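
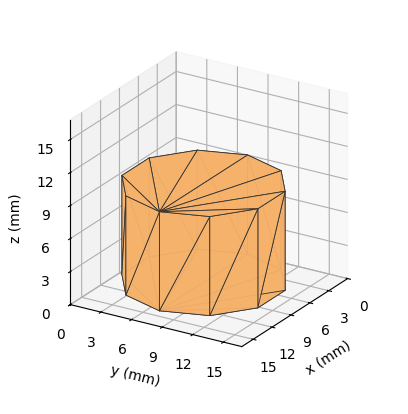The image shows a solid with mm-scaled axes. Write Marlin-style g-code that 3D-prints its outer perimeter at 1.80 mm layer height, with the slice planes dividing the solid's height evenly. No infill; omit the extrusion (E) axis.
Reading the render: the shape is a regular 10-sided prism (a cylinder approximated with 10 flat sides), circumscribed radius ≈ 7 mm, height ≈ 9 mm (dimensions read to the nearest mm from the axis ticks). For the g-code, the solid's height is divided into equal slices at the stated Δz and each level perimeter traced with G1 moves after a G0 lift.

; perimeter-only toolpath
G21 ; units = mm
G90 ; absolute positioning
G28 ; home
; layer 1
G0 Z1.80
G0 X14.00 Y7.00
G1 X12.66 Y11.11
G1 X9.16 Y13.66
G1 X4.84 Y13.66
G1 X1.34 Y11.11
G1 X0.00 Y7.00
G1 X1.34 Y2.89
G1 X4.84 Y0.34
G1 X9.16 Y0.34
G1 X12.66 Y2.89
G1 X14.00 Y7.00
; layer 2
G0 Z3.60
G0 X14.00 Y7.00
G1 X12.66 Y11.11
G1 X9.16 Y13.66
G1 X4.84 Y13.66
G1 X1.34 Y11.11
G1 X0.00 Y7.00
G1 X1.34 Y2.89
G1 X4.84 Y0.34
G1 X9.16 Y0.34
G1 X12.66 Y2.89
G1 X14.00 Y7.00
; layer 3
G0 Z5.40
G0 X14.00 Y7.00
G1 X12.66 Y11.11
G1 X9.16 Y13.66
G1 X4.84 Y13.66
G1 X1.34 Y11.11
G1 X0.00 Y7.00
G1 X1.34 Y2.89
G1 X4.84 Y0.34
G1 X9.16 Y0.34
G1 X12.66 Y2.89
G1 X14.00 Y7.00
; layer 4
G0 Z7.20
G0 X14.00 Y7.00
G1 X12.66 Y11.11
G1 X9.16 Y13.66
G1 X4.84 Y13.66
G1 X1.34 Y11.11
G1 X0.00 Y7.00
G1 X1.34 Y2.89
G1 X4.84 Y0.34
G1 X9.16 Y0.34
G1 X12.66 Y2.89
G1 X14.00 Y7.00
; layer 5
G0 Z9.00
G0 X14.00 Y7.00
G1 X12.66 Y11.11
G1 X9.16 Y13.66
G1 X4.84 Y13.66
G1 X1.34 Y11.11
G1 X0.00 Y7.00
G1 X1.34 Y2.89
G1 X4.84 Y0.34
G1 X9.16 Y0.34
G1 X12.66 Y2.89
G1 X14.00 Y7.00
M2 ; end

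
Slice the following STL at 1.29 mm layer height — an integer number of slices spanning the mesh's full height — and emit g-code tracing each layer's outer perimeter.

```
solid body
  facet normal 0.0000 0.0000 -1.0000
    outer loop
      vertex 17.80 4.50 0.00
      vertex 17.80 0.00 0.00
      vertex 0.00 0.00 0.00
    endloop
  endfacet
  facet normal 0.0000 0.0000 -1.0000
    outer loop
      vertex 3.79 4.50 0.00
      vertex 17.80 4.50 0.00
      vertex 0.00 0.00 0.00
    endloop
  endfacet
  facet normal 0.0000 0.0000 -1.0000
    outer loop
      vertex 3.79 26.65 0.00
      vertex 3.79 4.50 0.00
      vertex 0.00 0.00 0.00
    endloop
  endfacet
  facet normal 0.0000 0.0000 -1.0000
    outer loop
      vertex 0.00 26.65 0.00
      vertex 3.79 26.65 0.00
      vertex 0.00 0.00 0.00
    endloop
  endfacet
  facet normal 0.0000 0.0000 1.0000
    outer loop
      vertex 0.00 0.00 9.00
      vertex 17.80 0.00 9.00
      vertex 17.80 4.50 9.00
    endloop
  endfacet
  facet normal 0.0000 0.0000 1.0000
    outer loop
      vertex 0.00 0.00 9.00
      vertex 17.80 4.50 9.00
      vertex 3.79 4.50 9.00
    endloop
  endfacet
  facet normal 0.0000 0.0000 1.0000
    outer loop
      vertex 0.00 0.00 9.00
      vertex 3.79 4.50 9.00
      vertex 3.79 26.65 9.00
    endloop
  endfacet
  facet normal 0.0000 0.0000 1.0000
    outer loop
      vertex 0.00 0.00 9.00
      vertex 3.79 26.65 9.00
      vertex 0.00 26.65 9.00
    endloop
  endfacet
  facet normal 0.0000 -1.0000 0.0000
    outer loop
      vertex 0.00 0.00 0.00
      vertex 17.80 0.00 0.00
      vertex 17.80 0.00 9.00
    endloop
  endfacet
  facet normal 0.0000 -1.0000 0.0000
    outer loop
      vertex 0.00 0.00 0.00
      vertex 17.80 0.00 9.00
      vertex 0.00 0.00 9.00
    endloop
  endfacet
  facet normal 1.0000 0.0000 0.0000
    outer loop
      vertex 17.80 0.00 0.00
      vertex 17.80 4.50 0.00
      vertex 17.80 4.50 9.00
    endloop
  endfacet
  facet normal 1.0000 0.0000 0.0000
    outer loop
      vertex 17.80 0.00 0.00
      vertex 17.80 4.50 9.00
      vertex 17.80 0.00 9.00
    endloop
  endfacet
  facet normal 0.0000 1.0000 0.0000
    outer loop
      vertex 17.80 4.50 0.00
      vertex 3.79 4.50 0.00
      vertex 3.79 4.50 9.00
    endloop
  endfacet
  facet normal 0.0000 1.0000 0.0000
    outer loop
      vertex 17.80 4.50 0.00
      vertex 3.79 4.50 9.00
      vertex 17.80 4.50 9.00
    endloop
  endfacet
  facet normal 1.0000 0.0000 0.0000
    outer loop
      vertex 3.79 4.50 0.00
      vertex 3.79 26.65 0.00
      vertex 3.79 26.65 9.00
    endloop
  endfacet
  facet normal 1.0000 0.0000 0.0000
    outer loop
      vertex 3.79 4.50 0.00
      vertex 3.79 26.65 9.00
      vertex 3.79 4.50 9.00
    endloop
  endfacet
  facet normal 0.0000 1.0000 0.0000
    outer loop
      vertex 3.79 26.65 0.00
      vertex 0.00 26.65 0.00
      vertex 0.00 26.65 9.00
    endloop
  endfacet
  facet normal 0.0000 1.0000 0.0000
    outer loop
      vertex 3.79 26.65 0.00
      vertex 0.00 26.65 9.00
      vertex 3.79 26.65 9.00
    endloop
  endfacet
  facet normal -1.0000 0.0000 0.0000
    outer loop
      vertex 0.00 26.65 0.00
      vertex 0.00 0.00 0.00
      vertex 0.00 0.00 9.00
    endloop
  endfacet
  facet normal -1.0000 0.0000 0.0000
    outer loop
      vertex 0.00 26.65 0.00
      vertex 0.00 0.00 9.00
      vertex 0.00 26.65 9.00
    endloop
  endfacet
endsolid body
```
; perimeter-only toolpath
G21 ; units = mm
G90 ; absolute positioning
G28 ; home
; layer 1
G0 Z1.29
G0 X0.00 Y0.00
G1 X17.80 Y0.00
G1 X17.80 Y4.50
G1 X3.79 Y4.50
G1 X3.79 Y26.65
G1 X0.00 Y26.65
G1 X0.00 Y0.00
; layer 2
G0 Z2.57
G0 X0.00 Y0.00
G1 X17.80 Y0.00
G1 X17.80 Y4.50
G1 X3.79 Y4.50
G1 X3.79 Y26.65
G1 X0.00 Y26.65
G1 X0.00 Y0.00
; layer 3
G0 Z3.86
G0 X0.00 Y0.00
G1 X17.80 Y0.00
G1 X17.80 Y4.50
G1 X3.79 Y4.50
G1 X3.79 Y26.65
G1 X0.00 Y26.65
G1 X0.00 Y0.00
; layer 4
G0 Z5.14
G0 X0.00 Y0.00
G1 X17.80 Y0.00
G1 X17.80 Y4.50
G1 X3.79 Y4.50
G1 X3.79 Y26.65
G1 X0.00 Y26.65
G1 X0.00 Y0.00
; layer 5
G0 Z6.43
G0 X0.00 Y0.00
G1 X17.80 Y0.00
G1 X17.80 Y4.50
G1 X3.79 Y4.50
G1 X3.79 Y26.65
G1 X0.00 Y26.65
G1 X0.00 Y0.00
; layer 6
G0 Z7.71
G0 X0.00 Y0.00
G1 X17.80 Y0.00
G1 X17.80 Y4.50
G1 X3.79 Y4.50
G1 X3.79 Y26.65
G1 X0.00 Y26.65
G1 X0.00 Y0.00
; layer 7
G0 Z9.00
G0 X0.00 Y0.00
G1 X17.80 Y0.00
G1 X17.80 Y4.50
G1 X3.79 Y4.50
G1 X3.79 Y26.65
G1 X0.00 Y26.65
G1 X0.00 Y0.00
M2 ; end

The solid is an L-shaped prism: outer 17.8 × 26.6 mm, arm thicknesses ≈ 4.5 mm (horizontal) and 3.79 mm (vertical), extruded 9 mm in z. Slicing at Δz = 1.29 mm — 7 equal slices spanning the solid's height, so layer i sits at z = i·h/7 — gives 7 non-empty perimeters. Each is a 6-segment closed polygon; G0 lifts to the layer z and rapids to the start vertex, then G1 traces the edges.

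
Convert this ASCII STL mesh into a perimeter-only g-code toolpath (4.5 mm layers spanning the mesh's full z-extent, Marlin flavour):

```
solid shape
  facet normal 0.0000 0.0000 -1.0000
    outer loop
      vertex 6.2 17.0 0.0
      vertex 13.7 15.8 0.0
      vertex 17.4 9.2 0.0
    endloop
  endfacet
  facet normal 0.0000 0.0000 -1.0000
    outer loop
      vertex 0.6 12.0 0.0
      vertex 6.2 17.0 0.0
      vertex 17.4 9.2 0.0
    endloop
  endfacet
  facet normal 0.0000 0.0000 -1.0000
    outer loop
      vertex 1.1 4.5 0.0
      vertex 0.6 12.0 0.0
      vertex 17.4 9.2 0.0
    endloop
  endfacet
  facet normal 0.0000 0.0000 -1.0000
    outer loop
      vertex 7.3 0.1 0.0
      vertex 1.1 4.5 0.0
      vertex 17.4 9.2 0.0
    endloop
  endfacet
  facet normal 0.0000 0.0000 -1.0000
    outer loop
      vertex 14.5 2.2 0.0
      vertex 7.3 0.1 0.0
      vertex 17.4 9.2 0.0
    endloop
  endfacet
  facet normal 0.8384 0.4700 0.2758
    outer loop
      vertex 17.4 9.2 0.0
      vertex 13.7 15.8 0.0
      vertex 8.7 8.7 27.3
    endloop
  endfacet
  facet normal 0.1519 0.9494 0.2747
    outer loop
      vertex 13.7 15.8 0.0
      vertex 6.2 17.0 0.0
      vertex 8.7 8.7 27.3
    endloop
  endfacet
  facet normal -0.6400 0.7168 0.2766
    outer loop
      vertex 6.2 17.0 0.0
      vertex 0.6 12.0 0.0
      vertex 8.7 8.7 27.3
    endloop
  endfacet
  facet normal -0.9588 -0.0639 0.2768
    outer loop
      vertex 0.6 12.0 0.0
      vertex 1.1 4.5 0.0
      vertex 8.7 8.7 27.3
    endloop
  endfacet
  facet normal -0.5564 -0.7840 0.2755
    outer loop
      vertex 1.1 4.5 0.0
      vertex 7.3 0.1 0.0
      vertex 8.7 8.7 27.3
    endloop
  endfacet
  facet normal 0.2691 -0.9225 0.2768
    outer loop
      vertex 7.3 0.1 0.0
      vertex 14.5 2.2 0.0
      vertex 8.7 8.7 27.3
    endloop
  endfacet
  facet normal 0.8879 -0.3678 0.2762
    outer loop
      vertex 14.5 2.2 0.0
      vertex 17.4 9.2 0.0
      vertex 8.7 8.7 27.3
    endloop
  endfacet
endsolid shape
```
; perimeter-only toolpath
G21 ; units = mm
G90 ; absolute positioning
G28 ; home
; layer 1
G0 Z4.5
G0 X15.9 Y9.1
G1 X12.9 Y14.6
G1 X6.6 Y15.6
G1 X1.9 Y11.4
G1 X2.4 Y5.2
G1 X7.5 Y1.5
G1 X13.5 Y3.3
G1 X15.9 Y9.1
; layer 2
G0 Z9.1
G0 X14.5 Y9.0
G1 X12.0 Y13.4
G1 X7.0 Y14.2
G1 X3.3 Y10.9
G1 X3.6 Y5.9
G1 X7.8 Y3.0
G1 X12.6 Y4.4
G1 X14.5 Y9.0
; layer 3
G0 Z13.6
G0 X13.0 Y8.9
G1 X11.2 Y12.2
G1 X7.4 Y12.8
G1 X4.6 Y10.3
G1 X4.9 Y6.6
G1 X8.0 Y4.4
G1 X11.6 Y5.4
G1 X13.0 Y8.9
; layer 4
G0 Z18.2
G0 X11.6 Y8.9
G1 X10.4 Y11.1
G1 X7.9 Y11.5
G1 X6.0 Y9.8
G1 X6.2 Y7.3
G1 X8.2 Y5.8
G1 X10.6 Y6.5
G1 X11.6 Y8.9
; layer 5
G0 Z22.8
G0 X10.2 Y8.8
G1 X9.5 Y9.9
G1 X8.3 Y10.1
G1 X7.3 Y9.2
G1 X7.4 Y8.0
G1 X8.5 Y7.3
G1 X9.7 Y7.6
G1 X10.2 Y8.8
M2 ; end

The solid is a regular 7-sided pyramid, base circumscribed radius ≈ 8.7 mm, apex at z ≈ 27.3 mm. Slicing at Δz = 4.5 mm — 6 equal slices spanning the solid's height, so layer i sits at z = i·h/6 — gives 5 non-empty perimeters. Each is a 7-segment closed polygon; G0 lifts to the layer z and rapids to the start vertex, then G1 traces the edges. The cross-section shrinks linearly with z (the slice at the apex is degenerate and omitted).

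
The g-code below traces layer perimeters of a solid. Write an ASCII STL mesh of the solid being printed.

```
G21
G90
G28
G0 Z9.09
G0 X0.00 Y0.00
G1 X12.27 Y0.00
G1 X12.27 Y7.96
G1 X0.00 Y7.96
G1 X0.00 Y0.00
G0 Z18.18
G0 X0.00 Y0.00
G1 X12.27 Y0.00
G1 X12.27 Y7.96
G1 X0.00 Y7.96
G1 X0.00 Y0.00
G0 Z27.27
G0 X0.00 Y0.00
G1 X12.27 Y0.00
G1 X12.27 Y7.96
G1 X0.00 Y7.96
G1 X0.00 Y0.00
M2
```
solid part
  facet normal 0.0000 0.0000 -1.0000
    outer loop
      vertex 12.27 7.96 0.00
      vertex 12.27 0.00 0.00
      vertex 0.00 0.00 0.00
    endloop
  endfacet
  facet normal 0.0000 0.0000 -1.0000
    outer loop
      vertex 0.00 7.96 0.00
      vertex 12.27 7.96 0.00
      vertex 0.00 0.00 0.00
    endloop
  endfacet
  facet normal 0.0000 0.0000 1.0000
    outer loop
      vertex 0.00 0.00 27.27
      vertex 12.27 0.00 27.27
      vertex 12.27 7.96 27.27
    endloop
  endfacet
  facet normal 0.0000 0.0000 1.0000
    outer loop
      vertex 0.00 0.00 27.27
      vertex 12.27 7.96 27.27
      vertex 0.00 7.96 27.27
    endloop
  endfacet
  facet normal 0.0000 -1.0000 0.0000
    outer loop
      vertex 0.00 0.00 0.00
      vertex 12.27 0.00 0.00
      vertex 12.27 0.00 27.27
    endloop
  endfacet
  facet normal 0.0000 -1.0000 0.0000
    outer loop
      vertex 0.00 0.00 0.00
      vertex 12.27 0.00 27.27
      vertex 0.00 0.00 27.27
    endloop
  endfacet
  facet normal 0.0000 1.0000 0.0000
    outer loop
      vertex 12.27 7.96 27.27
      vertex 12.27 7.96 0.00
      vertex 0.00 7.96 0.00
    endloop
  endfacet
  facet normal 0.0000 1.0000 0.0000
    outer loop
      vertex 0.00 7.96 27.27
      vertex 12.27 7.96 27.27
      vertex 0.00 7.96 0.00
    endloop
  endfacet
  facet normal -1.0000 0.0000 0.0000
    outer loop
      vertex 0.00 7.96 27.27
      vertex 0.00 7.96 0.00
      vertex 0.00 0.00 0.00
    endloop
  endfacet
  facet normal -1.0000 0.0000 0.0000
    outer loop
      vertex 0.00 0.00 27.27
      vertex 0.00 7.96 27.27
      vertex 0.00 0.00 0.00
    endloop
  endfacet
  facet normal 1.0000 0.0000 0.0000
    outer loop
      vertex 12.27 0.00 0.00
      vertex 12.27 7.96 0.00
      vertex 12.27 7.96 27.27
    endloop
  endfacet
  facet normal 1.0000 0.0000 0.0000
    outer loop
      vertex 12.27 0.00 0.00
      vertex 12.27 7.96 27.27
      vertex 12.27 0.00 27.27
    endloop
  endfacet
endsolid part

The G0 Z moves step by Δz≈9.09 mm. Every layer's G1 loop is the same polygon, so the solid is a straight extrusion of it from z=0 to z≈27.3. Closing with flat bottom and top caps and triangulating gives 12 facets — a rectangular box, roughly 12.3 × 7.96 mm footprint and 27.3 mm tall.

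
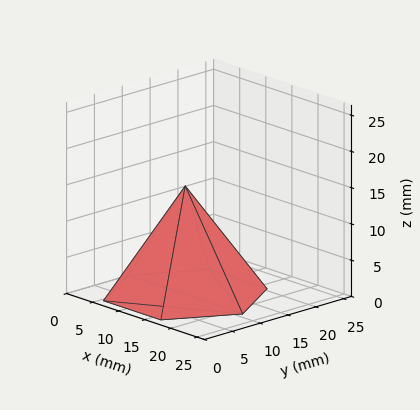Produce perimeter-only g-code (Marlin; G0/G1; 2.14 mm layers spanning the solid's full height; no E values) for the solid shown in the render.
Reading the render: the shape is a regular 6-sided pyramid, base circumscribed radius ≈ 11 mm, apex at z ≈ 15 mm (dimensions read to the nearest mm from the axis ticks). For the g-code, the solid's height is divided into equal slices at the stated Δz and each level perimeter traced with G1 moves after a G0 lift.

; perimeter-only toolpath
G21 ; units = mm
G90 ; absolute positioning
G28 ; home
; layer 1
G0 Z2.14
G0 X20.43 Y11.00
G1 X15.71 Y19.17
G1 X6.29 Y19.17
G1 X1.57 Y11.00
G1 X6.29 Y2.83
G1 X15.71 Y2.83
G1 X20.43 Y11.00
; layer 2
G0 Z4.29
G0 X18.86 Y11.00
G1 X14.93 Y17.81
G1 X7.07 Y17.81
G1 X3.14 Y11.00
G1 X7.07 Y4.19
G1 X14.93 Y4.19
G1 X18.86 Y11.00
; layer 3
G0 Z6.43
G0 X17.29 Y11.00
G1 X14.14 Y16.45
G1 X7.86 Y16.45
G1 X4.71 Y11.00
G1 X7.86 Y5.55
G1 X14.14 Y5.55
G1 X17.29 Y11.00
; layer 4
G0 Z8.57
G0 X15.71 Y11.00
G1 X13.36 Y15.08
G1 X8.64 Y15.08
G1 X6.29 Y11.00
G1 X8.64 Y6.92
G1 X13.36 Y6.92
G1 X15.71 Y11.00
; layer 5
G0 Z10.71
G0 X14.14 Y11.00
G1 X12.57 Y13.72
G1 X9.43 Y13.72
G1 X7.86 Y11.00
G1 X9.43 Y8.28
G1 X12.57 Y8.28
G1 X14.14 Y11.00
; layer 6
G0 Z12.86
G0 X12.57 Y11.00
G1 X11.79 Y12.36
G1 X10.21 Y12.36
G1 X9.43 Y11.00
G1 X10.21 Y9.64
G1 X11.79 Y9.64
G1 X12.57 Y11.00
M2 ; end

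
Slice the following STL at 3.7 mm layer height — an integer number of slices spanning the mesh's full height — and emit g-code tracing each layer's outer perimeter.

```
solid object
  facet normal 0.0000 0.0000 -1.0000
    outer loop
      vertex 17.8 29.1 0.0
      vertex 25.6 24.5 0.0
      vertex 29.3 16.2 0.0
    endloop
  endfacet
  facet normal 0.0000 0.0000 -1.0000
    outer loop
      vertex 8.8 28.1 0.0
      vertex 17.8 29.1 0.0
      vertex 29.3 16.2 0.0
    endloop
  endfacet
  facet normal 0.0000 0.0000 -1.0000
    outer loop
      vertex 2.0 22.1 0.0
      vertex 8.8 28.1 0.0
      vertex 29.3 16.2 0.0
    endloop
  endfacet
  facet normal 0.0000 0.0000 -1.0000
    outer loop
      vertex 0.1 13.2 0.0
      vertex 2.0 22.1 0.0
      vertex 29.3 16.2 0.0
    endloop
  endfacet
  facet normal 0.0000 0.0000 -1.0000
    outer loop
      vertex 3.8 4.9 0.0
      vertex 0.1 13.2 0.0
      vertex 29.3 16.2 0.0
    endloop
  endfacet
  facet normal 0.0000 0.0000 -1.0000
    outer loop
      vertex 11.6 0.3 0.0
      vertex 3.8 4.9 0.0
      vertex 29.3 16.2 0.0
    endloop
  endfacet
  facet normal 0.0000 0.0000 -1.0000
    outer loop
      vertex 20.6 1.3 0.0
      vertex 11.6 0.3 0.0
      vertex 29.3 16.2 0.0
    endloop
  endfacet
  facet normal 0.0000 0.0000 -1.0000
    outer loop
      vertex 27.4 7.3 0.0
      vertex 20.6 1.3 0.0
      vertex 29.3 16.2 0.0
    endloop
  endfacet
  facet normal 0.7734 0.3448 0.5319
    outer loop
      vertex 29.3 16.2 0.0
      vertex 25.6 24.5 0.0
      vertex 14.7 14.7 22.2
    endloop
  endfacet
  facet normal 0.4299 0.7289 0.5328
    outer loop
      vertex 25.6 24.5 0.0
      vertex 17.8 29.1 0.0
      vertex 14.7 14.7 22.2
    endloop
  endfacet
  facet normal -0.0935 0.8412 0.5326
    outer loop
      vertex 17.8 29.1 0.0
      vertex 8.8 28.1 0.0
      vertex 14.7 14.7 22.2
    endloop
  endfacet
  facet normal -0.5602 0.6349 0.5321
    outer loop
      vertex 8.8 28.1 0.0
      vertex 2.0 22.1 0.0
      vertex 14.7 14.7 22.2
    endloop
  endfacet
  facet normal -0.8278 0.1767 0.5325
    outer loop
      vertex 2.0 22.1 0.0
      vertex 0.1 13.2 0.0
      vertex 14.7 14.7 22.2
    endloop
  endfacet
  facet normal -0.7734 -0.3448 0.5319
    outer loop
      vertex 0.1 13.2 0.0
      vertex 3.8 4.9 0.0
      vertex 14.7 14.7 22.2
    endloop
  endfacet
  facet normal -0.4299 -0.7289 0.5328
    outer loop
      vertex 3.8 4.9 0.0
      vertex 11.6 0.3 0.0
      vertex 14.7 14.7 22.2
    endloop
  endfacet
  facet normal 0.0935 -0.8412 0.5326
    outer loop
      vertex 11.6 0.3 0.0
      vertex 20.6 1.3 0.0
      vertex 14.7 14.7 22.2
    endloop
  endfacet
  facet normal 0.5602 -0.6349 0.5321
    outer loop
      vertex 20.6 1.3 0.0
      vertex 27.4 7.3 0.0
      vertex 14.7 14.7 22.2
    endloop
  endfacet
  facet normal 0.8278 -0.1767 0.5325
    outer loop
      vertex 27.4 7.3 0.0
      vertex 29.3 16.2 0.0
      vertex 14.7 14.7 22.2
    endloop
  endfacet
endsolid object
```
; perimeter-only toolpath
G21 ; units = mm
G90 ; absolute positioning
G28 ; home
; layer 1
G0 Z3.7
G0 X26.9 Y15.9
G1 X23.8 Y22.9
G1 X17.3 Y26.7
G1 X9.8 Y25.9
G1 X4.1 Y20.9
G1 X2.5 Y13.4
G1 X5.6 Y6.5
G1 X12.1 Y2.7
G1 X19.6 Y3.5
G1 X25.3 Y8.5
G1 X26.9 Y15.9
; layer 2
G0 Z7.4
G0 X24.4 Y15.7
G1 X22.0 Y21.2
G1 X16.8 Y24.3
G1 X10.8 Y23.6
G1 X6.2 Y19.6
G1 X5.0 Y13.7
G1 X7.4 Y8.2
G1 X12.6 Y5.1
G1 X18.6 Y5.8
G1 X23.2 Y9.8
G1 X24.4 Y15.7
; layer 3
G0 Z11.1
G0 X22.0 Y15.4
G1 X20.1 Y19.6
G1 X16.2 Y21.9
G1 X11.8 Y21.4
G1 X8.3 Y18.4
G1 X7.4 Y13.9
G1 X9.2 Y9.8
G1 X13.1 Y7.5
G1 X17.6 Y8.0
G1 X21.0 Y11.0
G1 X22.0 Y15.4
; layer 4
G0 Z14.8
G0 X19.6 Y15.2
G1 X18.3 Y18.0
G1 X15.7 Y19.5
G1 X12.7 Y19.2
G1 X10.5 Y17.2
G1 X9.8 Y14.2
G1 X11.1 Y11.4
G1 X13.7 Y9.9
G1 X16.7 Y10.2
G1 X18.9 Y12.2
G1 X19.6 Y15.2
; layer 5
G0 Z18.5
G0 X17.1 Y14.9
G1 X16.5 Y16.3
G1 X15.2 Y17.1
G1 X13.7 Y16.9
G1 X12.6 Y15.9
G1 X12.3 Y14.4
G1 X12.9 Y13.1
G1 X14.2 Y12.3
G1 X15.7 Y12.5
G1 X16.8 Y13.5
G1 X17.1 Y14.9
M2 ; end

The solid is a regular 10-sided pyramid, base circumscribed radius ≈ 14.7 mm, apex at z ≈ 22.2 mm. Slicing at Δz = 3.7 mm — 6 equal slices spanning the solid's height, so layer i sits at z = i·h/6 — gives 5 non-empty perimeters. Each is a 10-segment closed polygon; G0 lifts to the layer z and rapids to the start vertex, then G1 traces the edges. The cross-section shrinks linearly with z (the slice at the apex is degenerate and omitted).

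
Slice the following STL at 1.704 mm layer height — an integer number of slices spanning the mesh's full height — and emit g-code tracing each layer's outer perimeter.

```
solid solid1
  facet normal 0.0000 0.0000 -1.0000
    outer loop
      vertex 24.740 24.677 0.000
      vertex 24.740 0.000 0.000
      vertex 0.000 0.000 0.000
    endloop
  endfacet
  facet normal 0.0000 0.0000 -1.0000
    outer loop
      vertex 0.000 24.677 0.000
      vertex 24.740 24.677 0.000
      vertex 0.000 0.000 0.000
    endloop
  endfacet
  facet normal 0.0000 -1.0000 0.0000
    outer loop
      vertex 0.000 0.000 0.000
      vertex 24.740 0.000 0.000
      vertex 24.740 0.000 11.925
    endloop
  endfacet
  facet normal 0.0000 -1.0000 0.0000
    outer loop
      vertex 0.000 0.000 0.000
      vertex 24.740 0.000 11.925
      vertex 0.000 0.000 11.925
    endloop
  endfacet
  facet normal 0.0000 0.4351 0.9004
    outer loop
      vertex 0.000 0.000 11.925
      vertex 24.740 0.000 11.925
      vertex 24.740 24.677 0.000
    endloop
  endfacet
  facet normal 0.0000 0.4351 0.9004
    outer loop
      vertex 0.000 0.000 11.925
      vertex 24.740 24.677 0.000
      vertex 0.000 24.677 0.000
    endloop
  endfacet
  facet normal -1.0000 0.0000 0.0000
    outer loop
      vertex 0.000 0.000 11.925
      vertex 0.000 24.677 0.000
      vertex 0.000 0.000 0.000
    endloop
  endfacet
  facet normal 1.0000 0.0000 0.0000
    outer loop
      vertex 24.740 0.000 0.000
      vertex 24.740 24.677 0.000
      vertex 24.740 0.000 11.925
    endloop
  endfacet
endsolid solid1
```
; perimeter-only toolpath
G21 ; units = mm
G90 ; absolute positioning
G28 ; home
; layer 1
G0 Z1.704
G0 X0.000 Y0.000
G1 X24.740 Y0.000
G1 X24.740 Y21.152
G1 X0.000 Y21.152
G1 X0.000 Y0.000
; layer 2
G0 Z3.407
G0 X0.000 Y0.000
G1 X24.740 Y0.000
G1 X24.740 Y17.626
G1 X0.000 Y17.626
G1 X0.000 Y0.000
; layer 3
G0 Z5.111
G0 X0.000 Y0.000
G1 X24.740 Y0.000
G1 X24.740 Y14.101
G1 X0.000 Y14.101
G1 X0.000 Y0.000
; layer 4
G0 Z6.814
G0 X0.000 Y0.000
G1 X24.740 Y0.000
G1 X24.740 Y10.576
G1 X0.000 Y10.576
G1 X0.000 Y0.000
; layer 5
G0 Z8.518
G0 X0.000 Y0.000
G1 X24.740 Y0.000
G1 X24.740 Y7.051
G1 X0.000 Y7.051
G1 X0.000 Y0.000
; layer 6
G0 Z10.221
G0 X0.000 Y0.000
G1 X24.740 Y0.000
G1 X24.740 Y3.525
G1 X0.000 Y3.525
G1 X0.000 Y0.000
M2 ; end

The solid is a wedge (ramp): 24.7 × 24.7 mm base, rising to 11.9 mm along the y=0 edge and sloping linearly to z=0 at y=24.7. Slicing at Δz = 1.704 mm — 7 equal slices spanning the solid's height, so layer i sits at z = i·h/7 — gives 6 non-empty perimeters. Each is a 4-segment closed polygon; G0 lifts to the layer z and rapids to the start vertex, then G1 traces the edges. The cross-section shrinks linearly with z (the slice at the apex is degenerate and omitted).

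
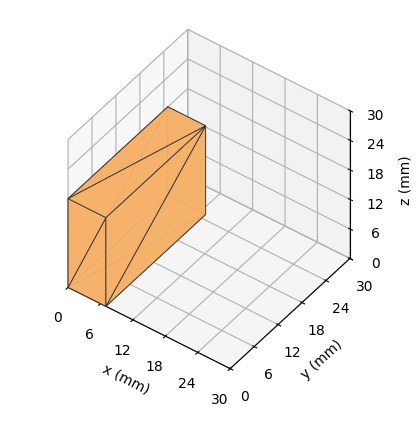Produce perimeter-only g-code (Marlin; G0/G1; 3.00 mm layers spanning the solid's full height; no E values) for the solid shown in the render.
Reading the render: the shape is a rectangular box, roughly 7 × 25 mm footprint and 18 mm tall (dimensions read to the nearest mm from the axis ticks). For the g-code, the solid's height is divided into equal slices at the stated Δz and each level perimeter traced with G1 moves after a G0 lift.

; perimeter-only toolpath
G21 ; units = mm
G90 ; absolute positioning
G28 ; home
; layer 1
G0 Z3.00
G0 X0.00 Y0.00
G1 X7.00 Y0.00
G1 X7.00 Y25.00
G1 X0.00 Y25.00
G1 X0.00 Y0.00
; layer 2
G0 Z6.00
G0 X0.00 Y0.00
G1 X7.00 Y0.00
G1 X7.00 Y25.00
G1 X0.00 Y25.00
G1 X0.00 Y0.00
; layer 3
G0 Z9.00
G0 X0.00 Y0.00
G1 X7.00 Y0.00
G1 X7.00 Y25.00
G1 X0.00 Y25.00
G1 X0.00 Y0.00
; layer 4
G0 Z12.00
G0 X0.00 Y0.00
G1 X7.00 Y0.00
G1 X7.00 Y25.00
G1 X0.00 Y25.00
G1 X0.00 Y0.00
; layer 5
G0 Z15.00
G0 X0.00 Y0.00
G1 X7.00 Y0.00
G1 X7.00 Y25.00
G1 X0.00 Y25.00
G1 X0.00 Y0.00
; layer 6
G0 Z18.00
G0 X0.00 Y0.00
G1 X7.00 Y0.00
G1 X7.00 Y25.00
G1 X0.00 Y25.00
G1 X0.00 Y0.00
M2 ; end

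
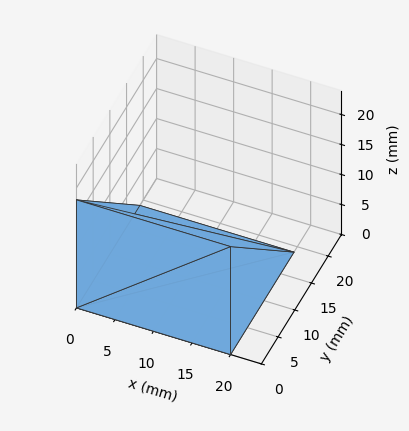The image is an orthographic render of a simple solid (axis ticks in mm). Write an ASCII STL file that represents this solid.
Reading the render: the shape is a wedge (ramp): 20 × 19 mm base, rising to 18 mm along the y=0 edge and sloping linearly to z=0 at y=19 (dimensions read to the nearest mm from the axis ticks). For the STL, each face is triangulated and given an outward normal.

solid part
  facet normal 0.0000 0.0000 -1.0000
    outer loop
      vertex 20.0 19.0 0.0
      vertex 20.0 0.0 0.0
      vertex 0.0 0.0 0.0
    endloop
  endfacet
  facet normal 0.0000 0.0000 -1.0000
    outer loop
      vertex 0.0 19.0 0.0
      vertex 20.0 19.0 0.0
      vertex 0.0 0.0 0.0
    endloop
  endfacet
  facet normal 0.0000 -1.0000 0.0000
    outer loop
      vertex 0.0 0.0 0.0
      vertex 20.0 0.0 0.0
      vertex 20.0 0.0 18.0
    endloop
  endfacet
  facet normal 0.0000 -1.0000 0.0000
    outer loop
      vertex 0.0 0.0 0.0
      vertex 20.0 0.0 18.0
      vertex 0.0 0.0 18.0
    endloop
  endfacet
  facet normal 0.0000 0.6877 0.7260
    outer loop
      vertex 0.0 0.0 18.0
      vertex 20.0 0.0 18.0
      vertex 20.0 19.0 0.0
    endloop
  endfacet
  facet normal 0.0000 0.6877 0.7260
    outer loop
      vertex 0.0 0.0 18.0
      vertex 20.0 19.0 0.0
      vertex 0.0 19.0 0.0
    endloop
  endfacet
  facet normal -1.0000 0.0000 0.0000
    outer loop
      vertex 0.0 0.0 18.0
      vertex 0.0 19.0 0.0
      vertex 0.0 0.0 0.0
    endloop
  endfacet
  facet normal 1.0000 0.0000 0.0000
    outer loop
      vertex 20.0 0.0 0.0
      vertex 20.0 19.0 0.0
      vertex 20.0 0.0 18.0
    endloop
  endfacet
endsolid part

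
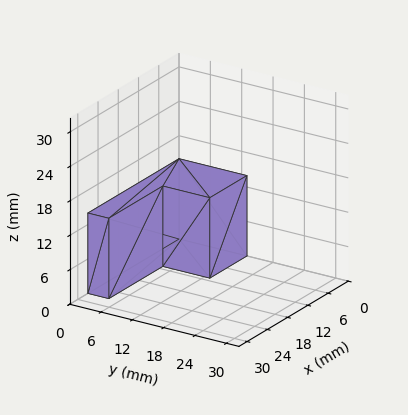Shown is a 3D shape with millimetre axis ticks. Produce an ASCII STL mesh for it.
Reading the render: the shape is an L-shaped prism: outer 27 × 13 mm, arm thicknesses ≈ 4 mm (horizontal) and 11 mm (vertical), extruded 14 mm in z (dimensions read to the nearest mm from the axis ticks). For the STL, each face is triangulated and given an outward normal.

solid part
  facet normal 0.0000 0.0000 -1.0000
    outer loop
      vertex 27.0 4.0 0.0
      vertex 27.0 0.0 0.0
      vertex 0.0 0.0 0.0
    endloop
  endfacet
  facet normal 0.0000 0.0000 -1.0000
    outer loop
      vertex 11.0 4.0 0.0
      vertex 27.0 4.0 0.0
      vertex 0.0 0.0 0.0
    endloop
  endfacet
  facet normal 0.0000 0.0000 -1.0000
    outer loop
      vertex 11.0 13.0 0.0
      vertex 11.0 4.0 0.0
      vertex 0.0 0.0 0.0
    endloop
  endfacet
  facet normal 0.0000 0.0000 -1.0000
    outer loop
      vertex 0.0 13.0 0.0
      vertex 11.0 13.0 0.0
      vertex 0.0 0.0 0.0
    endloop
  endfacet
  facet normal 0.0000 0.0000 1.0000
    outer loop
      vertex 0.0 0.0 14.0
      vertex 27.0 0.0 14.0
      vertex 27.0 4.0 14.0
    endloop
  endfacet
  facet normal 0.0000 0.0000 1.0000
    outer loop
      vertex 0.0 0.0 14.0
      vertex 27.0 4.0 14.0
      vertex 11.0 4.0 14.0
    endloop
  endfacet
  facet normal 0.0000 0.0000 1.0000
    outer loop
      vertex 0.0 0.0 14.0
      vertex 11.0 4.0 14.0
      vertex 11.0 13.0 14.0
    endloop
  endfacet
  facet normal 0.0000 0.0000 1.0000
    outer loop
      vertex 0.0 0.0 14.0
      vertex 11.0 13.0 14.0
      vertex 0.0 13.0 14.0
    endloop
  endfacet
  facet normal 0.0000 -1.0000 0.0000
    outer loop
      vertex 0.0 0.0 0.0
      vertex 27.0 0.0 0.0
      vertex 27.0 0.0 14.0
    endloop
  endfacet
  facet normal 0.0000 -1.0000 0.0000
    outer loop
      vertex 0.0 0.0 0.0
      vertex 27.0 0.0 14.0
      vertex 0.0 0.0 14.0
    endloop
  endfacet
  facet normal 1.0000 0.0000 0.0000
    outer loop
      vertex 27.0 0.0 0.0
      vertex 27.0 4.0 0.0
      vertex 27.0 4.0 14.0
    endloop
  endfacet
  facet normal 1.0000 0.0000 0.0000
    outer loop
      vertex 27.0 0.0 0.0
      vertex 27.0 4.0 14.0
      vertex 27.0 0.0 14.0
    endloop
  endfacet
  facet normal 0.0000 1.0000 0.0000
    outer loop
      vertex 27.0 4.0 0.0
      vertex 11.0 4.0 0.0
      vertex 11.0 4.0 14.0
    endloop
  endfacet
  facet normal 0.0000 1.0000 0.0000
    outer loop
      vertex 27.0 4.0 0.0
      vertex 11.0 4.0 14.0
      vertex 27.0 4.0 14.0
    endloop
  endfacet
  facet normal 1.0000 0.0000 0.0000
    outer loop
      vertex 11.0 4.0 0.0
      vertex 11.0 13.0 0.0
      vertex 11.0 13.0 14.0
    endloop
  endfacet
  facet normal 1.0000 0.0000 0.0000
    outer loop
      vertex 11.0 4.0 0.0
      vertex 11.0 13.0 14.0
      vertex 11.0 4.0 14.0
    endloop
  endfacet
  facet normal 0.0000 1.0000 0.0000
    outer loop
      vertex 11.0 13.0 0.0
      vertex 0.0 13.0 0.0
      vertex 0.0 13.0 14.0
    endloop
  endfacet
  facet normal 0.0000 1.0000 0.0000
    outer loop
      vertex 11.0 13.0 0.0
      vertex 0.0 13.0 14.0
      vertex 11.0 13.0 14.0
    endloop
  endfacet
  facet normal -1.0000 0.0000 0.0000
    outer loop
      vertex 0.0 13.0 0.0
      vertex 0.0 0.0 0.0
      vertex 0.0 0.0 14.0
    endloop
  endfacet
  facet normal -1.0000 0.0000 0.0000
    outer loop
      vertex 0.0 13.0 0.0
      vertex 0.0 0.0 14.0
      vertex 0.0 13.0 14.0
    endloop
  endfacet
endsolid part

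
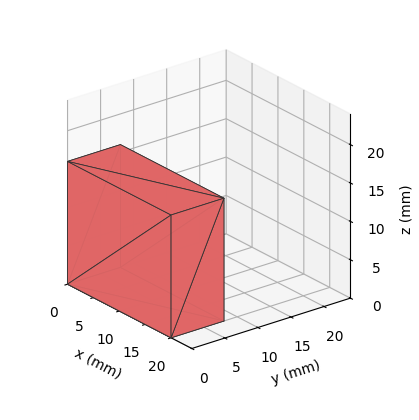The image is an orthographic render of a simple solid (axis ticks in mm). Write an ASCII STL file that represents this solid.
Reading the render: the shape is a rectangular box, roughly 20 × 8 mm footprint and 16 mm tall (dimensions read to the nearest mm from the axis ticks). For the STL, each face is triangulated and given an outward normal.

solid part
  facet normal 0.0000 0.0000 -1.0000
    outer loop
      vertex 20.00 8.00 0.00
      vertex 20.00 0.00 0.00
      vertex 0.00 0.00 0.00
    endloop
  endfacet
  facet normal 0.0000 0.0000 -1.0000
    outer loop
      vertex 0.00 8.00 0.00
      vertex 20.00 8.00 0.00
      vertex 0.00 0.00 0.00
    endloop
  endfacet
  facet normal 0.0000 0.0000 1.0000
    outer loop
      vertex 0.00 0.00 16.00
      vertex 20.00 0.00 16.00
      vertex 20.00 8.00 16.00
    endloop
  endfacet
  facet normal 0.0000 0.0000 1.0000
    outer loop
      vertex 0.00 0.00 16.00
      vertex 20.00 8.00 16.00
      vertex 0.00 8.00 16.00
    endloop
  endfacet
  facet normal 0.0000 -1.0000 0.0000
    outer loop
      vertex 0.00 0.00 0.00
      vertex 20.00 0.00 0.00
      vertex 20.00 0.00 16.00
    endloop
  endfacet
  facet normal 0.0000 -1.0000 0.0000
    outer loop
      vertex 0.00 0.00 0.00
      vertex 20.00 0.00 16.00
      vertex 0.00 0.00 16.00
    endloop
  endfacet
  facet normal 0.0000 1.0000 0.0000
    outer loop
      vertex 20.00 8.00 16.00
      vertex 20.00 8.00 0.00
      vertex 0.00 8.00 0.00
    endloop
  endfacet
  facet normal 0.0000 1.0000 0.0000
    outer loop
      vertex 0.00 8.00 16.00
      vertex 20.00 8.00 16.00
      vertex 0.00 8.00 0.00
    endloop
  endfacet
  facet normal -1.0000 0.0000 0.0000
    outer loop
      vertex 0.00 8.00 16.00
      vertex 0.00 8.00 0.00
      vertex 0.00 0.00 0.00
    endloop
  endfacet
  facet normal -1.0000 0.0000 0.0000
    outer loop
      vertex 0.00 0.00 16.00
      vertex 0.00 8.00 16.00
      vertex 0.00 0.00 0.00
    endloop
  endfacet
  facet normal 1.0000 0.0000 0.0000
    outer loop
      vertex 20.00 0.00 0.00
      vertex 20.00 8.00 0.00
      vertex 20.00 8.00 16.00
    endloop
  endfacet
  facet normal 1.0000 0.0000 0.0000
    outer loop
      vertex 20.00 0.00 0.00
      vertex 20.00 8.00 16.00
      vertex 20.00 0.00 16.00
    endloop
  endfacet
endsolid part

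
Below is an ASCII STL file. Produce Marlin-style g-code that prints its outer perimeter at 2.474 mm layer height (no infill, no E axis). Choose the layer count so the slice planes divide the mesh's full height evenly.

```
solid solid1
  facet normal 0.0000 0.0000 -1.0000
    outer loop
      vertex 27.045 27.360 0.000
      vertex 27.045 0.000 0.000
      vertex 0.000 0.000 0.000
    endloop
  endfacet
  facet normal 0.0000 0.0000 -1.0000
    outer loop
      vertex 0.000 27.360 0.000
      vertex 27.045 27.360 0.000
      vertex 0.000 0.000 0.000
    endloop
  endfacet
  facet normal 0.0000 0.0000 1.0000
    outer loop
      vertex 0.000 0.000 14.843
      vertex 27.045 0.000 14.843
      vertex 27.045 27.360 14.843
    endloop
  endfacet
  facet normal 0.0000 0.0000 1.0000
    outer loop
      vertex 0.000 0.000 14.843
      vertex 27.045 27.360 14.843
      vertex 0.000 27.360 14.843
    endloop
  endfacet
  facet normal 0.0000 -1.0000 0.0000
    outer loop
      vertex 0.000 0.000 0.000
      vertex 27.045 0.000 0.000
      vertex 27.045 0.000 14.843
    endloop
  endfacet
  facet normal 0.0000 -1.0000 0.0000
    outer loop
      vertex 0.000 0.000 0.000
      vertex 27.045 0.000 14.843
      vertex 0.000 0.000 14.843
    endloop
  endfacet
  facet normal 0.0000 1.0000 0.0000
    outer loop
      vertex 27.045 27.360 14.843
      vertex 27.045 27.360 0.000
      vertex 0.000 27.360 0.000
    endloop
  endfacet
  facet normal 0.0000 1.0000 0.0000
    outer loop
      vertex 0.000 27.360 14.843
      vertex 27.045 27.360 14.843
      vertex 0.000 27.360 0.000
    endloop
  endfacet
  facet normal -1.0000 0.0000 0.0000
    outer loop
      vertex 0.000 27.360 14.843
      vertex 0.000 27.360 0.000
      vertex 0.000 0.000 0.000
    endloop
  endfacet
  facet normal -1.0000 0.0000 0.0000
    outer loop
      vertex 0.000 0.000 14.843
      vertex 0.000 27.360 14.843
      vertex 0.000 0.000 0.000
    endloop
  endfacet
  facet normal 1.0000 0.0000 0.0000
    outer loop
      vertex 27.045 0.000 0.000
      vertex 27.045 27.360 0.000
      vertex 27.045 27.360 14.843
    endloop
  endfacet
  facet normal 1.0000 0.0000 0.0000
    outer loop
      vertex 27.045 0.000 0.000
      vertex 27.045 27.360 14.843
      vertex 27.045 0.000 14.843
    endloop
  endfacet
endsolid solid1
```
; perimeter-only toolpath
G21 ; units = mm
G90 ; absolute positioning
G28 ; home
; layer 1
G0 Z2.474
G0 X0.000 Y0.000
G1 X27.045 Y0.000
G1 X27.045 Y27.360
G1 X0.000 Y27.360
G1 X0.000 Y0.000
; layer 2
G0 Z4.948
G0 X0.000 Y0.000
G1 X27.045 Y0.000
G1 X27.045 Y27.360
G1 X0.000 Y27.360
G1 X0.000 Y0.000
; layer 3
G0 Z7.421
G0 X0.000 Y0.000
G1 X27.045 Y0.000
G1 X27.045 Y27.360
G1 X0.000 Y27.360
G1 X0.000 Y0.000
; layer 4
G0 Z9.895
G0 X0.000 Y0.000
G1 X27.045 Y0.000
G1 X27.045 Y27.360
G1 X0.000 Y27.360
G1 X0.000 Y0.000
; layer 5
G0 Z12.369
G0 X0.000 Y0.000
G1 X27.045 Y0.000
G1 X27.045 Y27.360
G1 X0.000 Y27.360
G1 X0.000 Y0.000
; layer 6
G0 Z14.843
G0 X0.000 Y0.000
G1 X27.045 Y0.000
G1 X27.045 Y27.360
G1 X0.000 Y27.360
G1 X0.000 Y0.000
M2 ; end

The solid is a rectangular box, roughly 27 × 27.4 mm footprint and 14.8 mm tall. Slicing at Δz = 2.474 mm — 6 equal slices spanning the solid's height, so layer i sits at z = i·h/6 — gives 6 non-empty perimeters. Each is a 4-segment closed polygon; G0 lifts to the layer z and rapids to the start vertex, then G1 traces the edges.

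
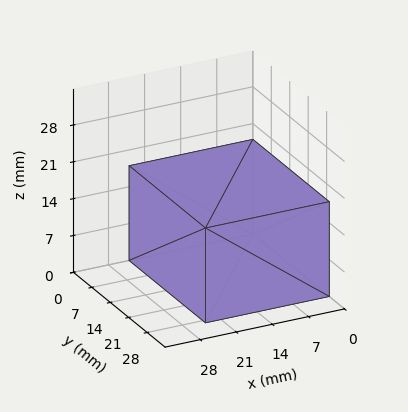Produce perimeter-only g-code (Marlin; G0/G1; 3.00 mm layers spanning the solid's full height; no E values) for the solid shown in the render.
Reading the render: the shape is a rectangular box, roughly 24 × 29 mm footprint and 18 mm tall (dimensions read to the nearest mm from the axis ticks). For the g-code, the solid's height is divided into equal slices at the stated Δz and each level perimeter traced with G1 moves after a G0 lift.

; perimeter-only toolpath
G21 ; units = mm
G90 ; absolute positioning
G28 ; home
; layer 1
G0 Z3.00
G0 X0.00 Y0.00
G1 X24.00 Y0.00
G1 X24.00 Y29.00
G1 X0.00 Y29.00
G1 X0.00 Y0.00
; layer 2
G0 Z6.00
G0 X0.00 Y0.00
G1 X24.00 Y0.00
G1 X24.00 Y29.00
G1 X0.00 Y29.00
G1 X0.00 Y0.00
; layer 3
G0 Z9.00
G0 X0.00 Y0.00
G1 X24.00 Y0.00
G1 X24.00 Y29.00
G1 X0.00 Y29.00
G1 X0.00 Y0.00
; layer 4
G0 Z12.00
G0 X0.00 Y0.00
G1 X24.00 Y0.00
G1 X24.00 Y29.00
G1 X0.00 Y29.00
G1 X0.00 Y0.00
; layer 5
G0 Z15.00
G0 X0.00 Y0.00
G1 X24.00 Y0.00
G1 X24.00 Y29.00
G1 X0.00 Y29.00
G1 X0.00 Y0.00
; layer 6
G0 Z18.00
G0 X0.00 Y0.00
G1 X24.00 Y0.00
G1 X24.00 Y29.00
G1 X0.00 Y29.00
G1 X0.00 Y0.00
M2 ; end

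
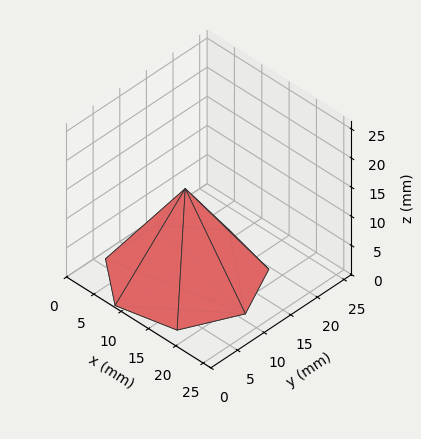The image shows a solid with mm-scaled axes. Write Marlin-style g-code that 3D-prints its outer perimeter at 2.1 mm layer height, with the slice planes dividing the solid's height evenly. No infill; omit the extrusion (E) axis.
Reading the render: the shape is a regular 7-sided pyramid, base circumscribed radius ≈ 11 mm, apex at z ≈ 15 mm (dimensions read to the nearest mm from the axis ticks). For the g-code, the solid's height is divided into equal slices at the stated Δz and each level perimeter traced with G1 moves after a G0 lift.

; perimeter-only toolpath
G21 ; units = mm
G90 ; absolute positioning
G28 ; home
; layer 1
G0 Z2.1
G0 X20.4 Y11.0
G1 X16.9 Y18.4
G1 X8.9 Y20.2
G1 X2.5 Y15.1
G1 X2.5 Y6.9
G1 X8.9 Y1.8
G1 X16.9 Y3.6
G1 X20.4 Y11.0
; layer 2
G0 Z4.3
G0 X18.9 Y11.0
G1 X15.9 Y17.1
G1 X9.3 Y18.6
G1 X3.9 Y14.4
G1 X3.9 Y7.6
G1 X9.3 Y3.4
G1 X15.9 Y4.9
G1 X18.9 Y11.0
; layer 3
G0 Z6.4
G0 X17.3 Y11.0
G1 X14.9 Y15.9
G1 X9.6 Y17.1
G1 X5.3 Y13.7
G1 X5.3 Y8.3
G1 X9.6 Y4.9
G1 X14.9 Y6.1
G1 X17.3 Y11.0
; layer 4
G0 Z8.6
G0 X15.7 Y11.0
G1 X14.0 Y14.7
G1 X10.0 Y15.6
G1 X6.8 Y13.1
G1 X6.8 Y8.9
G1 X10.0 Y6.4
G1 X14.0 Y7.3
G1 X15.7 Y11.0
; layer 5
G0 Z10.7
G0 X14.1 Y11.0
G1 X13.0 Y13.5
G1 X10.3 Y14.1
G1 X8.2 Y12.4
G1 X8.2 Y9.6
G1 X10.3 Y7.9
G1 X13.0 Y8.5
G1 X14.1 Y11.0
; layer 6
G0 Z12.9
G0 X12.6 Y11.0
G1 X12.0 Y12.2
G1 X10.7 Y12.5
G1 X9.6 Y11.7
G1 X9.6 Y10.3
G1 X10.7 Y9.5
G1 X12.0 Y9.8
G1 X12.6 Y11.0
M2 ; end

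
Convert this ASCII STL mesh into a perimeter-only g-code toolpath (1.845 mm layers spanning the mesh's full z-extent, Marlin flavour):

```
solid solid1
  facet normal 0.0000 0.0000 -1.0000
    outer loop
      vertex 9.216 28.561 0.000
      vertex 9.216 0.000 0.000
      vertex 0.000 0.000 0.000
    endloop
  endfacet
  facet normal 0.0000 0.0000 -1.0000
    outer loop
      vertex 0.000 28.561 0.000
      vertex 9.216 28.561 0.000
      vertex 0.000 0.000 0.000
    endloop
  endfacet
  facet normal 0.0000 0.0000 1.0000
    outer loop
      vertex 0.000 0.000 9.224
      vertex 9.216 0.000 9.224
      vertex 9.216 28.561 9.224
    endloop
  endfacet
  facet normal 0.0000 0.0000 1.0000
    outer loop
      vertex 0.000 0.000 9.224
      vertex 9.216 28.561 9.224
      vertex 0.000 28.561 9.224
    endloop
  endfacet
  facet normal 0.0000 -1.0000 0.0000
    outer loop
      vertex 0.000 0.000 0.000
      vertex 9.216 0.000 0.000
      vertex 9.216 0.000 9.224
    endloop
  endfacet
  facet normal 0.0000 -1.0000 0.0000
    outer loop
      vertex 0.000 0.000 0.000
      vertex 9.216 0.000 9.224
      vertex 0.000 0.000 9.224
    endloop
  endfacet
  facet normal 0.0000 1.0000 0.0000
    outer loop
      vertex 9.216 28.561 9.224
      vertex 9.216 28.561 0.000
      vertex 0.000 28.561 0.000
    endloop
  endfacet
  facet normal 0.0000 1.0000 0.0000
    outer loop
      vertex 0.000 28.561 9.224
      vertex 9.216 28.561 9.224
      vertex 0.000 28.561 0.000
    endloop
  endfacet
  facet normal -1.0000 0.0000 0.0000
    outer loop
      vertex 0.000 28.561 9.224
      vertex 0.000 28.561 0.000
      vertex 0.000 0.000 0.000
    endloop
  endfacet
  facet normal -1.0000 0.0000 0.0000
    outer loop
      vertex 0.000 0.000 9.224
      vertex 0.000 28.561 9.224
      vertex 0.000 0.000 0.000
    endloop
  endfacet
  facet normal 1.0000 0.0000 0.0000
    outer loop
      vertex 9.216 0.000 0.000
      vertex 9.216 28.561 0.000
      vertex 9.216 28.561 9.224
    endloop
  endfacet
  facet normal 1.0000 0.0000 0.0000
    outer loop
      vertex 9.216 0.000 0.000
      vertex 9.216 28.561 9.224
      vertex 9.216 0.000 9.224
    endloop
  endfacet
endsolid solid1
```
; perimeter-only toolpath
G21 ; units = mm
G90 ; absolute positioning
G28 ; home
; layer 1
G0 Z1.845
G0 X0.000 Y0.000
G1 X9.216 Y0.000
G1 X9.216 Y28.561
G1 X0.000 Y28.561
G1 X0.000 Y0.000
; layer 2
G0 Z3.690
G0 X0.000 Y0.000
G1 X9.216 Y0.000
G1 X9.216 Y28.561
G1 X0.000 Y28.561
G1 X0.000 Y0.000
; layer 3
G0 Z5.534
G0 X0.000 Y0.000
G1 X9.216 Y0.000
G1 X9.216 Y28.561
G1 X0.000 Y28.561
G1 X0.000 Y0.000
; layer 4
G0 Z7.379
G0 X0.000 Y0.000
G1 X9.216 Y0.000
G1 X9.216 Y28.561
G1 X0.000 Y28.561
G1 X0.000 Y0.000
; layer 5
G0 Z9.224
G0 X0.000 Y0.000
G1 X9.216 Y0.000
G1 X9.216 Y28.561
G1 X0.000 Y28.561
G1 X0.000 Y0.000
M2 ; end

The solid is a rectangular box, roughly 9.22 × 28.6 mm footprint and 9.22 mm tall. Slicing at Δz = 1.845 mm — 5 equal slices spanning the solid's height, so layer i sits at z = i·h/5 — gives 5 non-empty perimeters. Each is a 4-segment closed polygon; G0 lifts to the layer z and rapids to the start vertex, then G1 traces the edges.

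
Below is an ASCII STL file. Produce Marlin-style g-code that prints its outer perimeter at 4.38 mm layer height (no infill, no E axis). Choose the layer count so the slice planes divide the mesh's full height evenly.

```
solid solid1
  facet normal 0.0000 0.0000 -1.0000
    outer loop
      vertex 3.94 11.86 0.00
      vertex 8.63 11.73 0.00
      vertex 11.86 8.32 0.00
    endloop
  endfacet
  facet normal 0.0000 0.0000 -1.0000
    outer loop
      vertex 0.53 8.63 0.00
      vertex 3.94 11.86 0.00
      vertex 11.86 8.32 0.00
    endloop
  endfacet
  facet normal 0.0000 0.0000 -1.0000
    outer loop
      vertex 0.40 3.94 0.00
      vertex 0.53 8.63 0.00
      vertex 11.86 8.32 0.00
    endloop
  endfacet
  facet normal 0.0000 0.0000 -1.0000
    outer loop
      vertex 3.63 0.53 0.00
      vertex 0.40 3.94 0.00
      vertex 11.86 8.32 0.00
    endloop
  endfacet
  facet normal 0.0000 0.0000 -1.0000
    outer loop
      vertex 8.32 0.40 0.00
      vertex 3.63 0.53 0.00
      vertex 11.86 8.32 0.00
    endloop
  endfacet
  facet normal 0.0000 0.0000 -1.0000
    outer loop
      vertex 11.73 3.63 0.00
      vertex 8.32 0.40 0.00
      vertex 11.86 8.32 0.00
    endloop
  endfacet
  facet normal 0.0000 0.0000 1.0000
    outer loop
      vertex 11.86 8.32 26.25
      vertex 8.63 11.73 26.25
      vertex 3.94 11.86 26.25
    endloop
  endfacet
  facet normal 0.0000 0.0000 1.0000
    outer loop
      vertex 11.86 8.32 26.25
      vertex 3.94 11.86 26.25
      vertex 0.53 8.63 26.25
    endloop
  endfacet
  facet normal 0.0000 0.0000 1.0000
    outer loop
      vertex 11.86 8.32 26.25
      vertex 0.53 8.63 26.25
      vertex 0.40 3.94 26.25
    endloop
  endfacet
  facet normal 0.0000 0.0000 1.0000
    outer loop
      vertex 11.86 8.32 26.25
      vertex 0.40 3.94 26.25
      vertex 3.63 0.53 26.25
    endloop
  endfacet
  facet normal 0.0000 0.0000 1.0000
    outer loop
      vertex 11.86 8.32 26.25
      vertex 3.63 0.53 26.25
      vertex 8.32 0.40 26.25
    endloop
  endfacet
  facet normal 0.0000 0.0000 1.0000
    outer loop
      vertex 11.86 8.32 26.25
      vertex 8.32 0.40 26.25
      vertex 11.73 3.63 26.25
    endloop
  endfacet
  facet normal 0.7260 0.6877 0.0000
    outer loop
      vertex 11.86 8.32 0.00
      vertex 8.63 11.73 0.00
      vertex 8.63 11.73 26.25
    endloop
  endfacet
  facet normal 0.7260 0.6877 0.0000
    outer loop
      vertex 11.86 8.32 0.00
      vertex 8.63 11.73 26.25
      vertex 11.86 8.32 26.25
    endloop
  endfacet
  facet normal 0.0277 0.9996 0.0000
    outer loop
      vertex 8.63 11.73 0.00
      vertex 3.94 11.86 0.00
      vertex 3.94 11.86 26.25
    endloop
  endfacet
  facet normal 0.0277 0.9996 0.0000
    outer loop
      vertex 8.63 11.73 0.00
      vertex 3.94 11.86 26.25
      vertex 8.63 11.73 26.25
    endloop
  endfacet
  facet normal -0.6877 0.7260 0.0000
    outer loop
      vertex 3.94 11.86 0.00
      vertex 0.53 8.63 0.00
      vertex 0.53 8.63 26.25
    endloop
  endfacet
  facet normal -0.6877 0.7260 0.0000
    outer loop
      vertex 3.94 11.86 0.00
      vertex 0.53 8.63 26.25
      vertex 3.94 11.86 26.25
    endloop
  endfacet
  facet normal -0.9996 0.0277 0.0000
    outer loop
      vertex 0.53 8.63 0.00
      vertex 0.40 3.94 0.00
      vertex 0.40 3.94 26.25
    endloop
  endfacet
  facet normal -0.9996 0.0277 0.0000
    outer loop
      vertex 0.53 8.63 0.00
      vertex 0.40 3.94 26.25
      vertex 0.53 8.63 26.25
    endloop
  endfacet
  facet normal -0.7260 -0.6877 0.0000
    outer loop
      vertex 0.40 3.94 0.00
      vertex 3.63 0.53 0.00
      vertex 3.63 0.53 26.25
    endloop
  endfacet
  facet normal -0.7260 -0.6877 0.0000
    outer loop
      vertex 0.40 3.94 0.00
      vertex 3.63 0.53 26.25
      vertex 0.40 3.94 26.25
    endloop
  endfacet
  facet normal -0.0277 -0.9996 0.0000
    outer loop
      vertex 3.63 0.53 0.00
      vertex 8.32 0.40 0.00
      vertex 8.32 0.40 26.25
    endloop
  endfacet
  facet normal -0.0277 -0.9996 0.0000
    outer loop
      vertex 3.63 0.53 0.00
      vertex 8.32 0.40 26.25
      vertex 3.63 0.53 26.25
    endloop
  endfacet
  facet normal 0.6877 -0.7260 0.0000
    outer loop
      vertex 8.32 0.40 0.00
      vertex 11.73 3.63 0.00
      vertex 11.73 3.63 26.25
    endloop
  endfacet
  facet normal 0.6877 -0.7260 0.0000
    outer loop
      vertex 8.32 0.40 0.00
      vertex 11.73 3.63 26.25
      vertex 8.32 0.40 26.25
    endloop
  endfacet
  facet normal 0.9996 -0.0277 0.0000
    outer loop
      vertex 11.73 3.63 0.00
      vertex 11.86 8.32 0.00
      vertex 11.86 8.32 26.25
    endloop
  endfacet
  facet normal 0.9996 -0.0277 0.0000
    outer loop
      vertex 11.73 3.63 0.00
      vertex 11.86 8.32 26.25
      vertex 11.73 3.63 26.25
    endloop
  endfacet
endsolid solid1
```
; perimeter-only toolpath
G21 ; units = mm
G90 ; absolute positioning
G28 ; home
; layer 1
G0 Z4.38
G0 X11.86 Y8.32
G1 X8.63 Y11.73
G1 X3.94 Y11.86
G1 X0.53 Y8.63
G1 X0.40 Y3.94
G1 X3.63 Y0.53
G1 X8.32 Y0.40
G1 X11.73 Y3.63
G1 X11.86 Y8.32
; layer 2
G0 Z8.75
G0 X11.86 Y8.32
G1 X8.63 Y11.73
G1 X3.94 Y11.86
G1 X0.53 Y8.63
G1 X0.40 Y3.94
G1 X3.63 Y0.53
G1 X8.32 Y0.40
G1 X11.73 Y3.63
G1 X11.86 Y8.32
; layer 3
G0 Z13.12
G0 X11.86 Y8.32
G1 X8.63 Y11.73
G1 X3.94 Y11.86
G1 X0.53 Y8.63
G1 X0.40 Y3.94
G1 X3.63 Y0.53
G1 X8.32 Y0.40
G1 X11.73 Y3.63
G1 X11.86 Y8.32
; layer 4
G0 Z17.50
G0 X11.86 Y8.32
G1 X8.63 Y11.73
G1 X3.94 Y11.86
G1 X0.53 Y8.63
G1 X0.40 Y3.94
G1 X3.63 Y0.53
G1 X8.32 Y0.40
G1 X11.73 Y3.63
G1 X11.86 Y8.32
; layer 5
G0 Z21.88
G0 X11.86 Y8.32
G1 X8.63 Y11.73
G1 X3.94 Y11.86
G1 X0.53 Y8.63
G1 X0.40 Y3.94
G1 X3.63 Y0.53
G1 X8.32 Y0.40
G1 X11.73 Y3.63
G1 X11.86 Y8.32
; layer 6
G0 Z26.25
G0 X11.86 Y8.32
G1 X8.63 Y11.73
G1 X3.94 Y11.86
G1 X0.53 Y8.63
G1 X0.40 Y3.94
G1 X3.63 Y0.53
G1 X8.32 Y0.40
G1 X11.73 Y3.63
G1 X11.86 Y8.32
M2 ; end

The solid is a regular 8-sided prism (a cylinder approximated with 8 flat sides), circumscribed radius ≈ 6.13 mm, height ≈ 26.2 mm. Slicing at Δz = 4.38 mm — 6 equal slices spanning the solid's height, so layer i sits at z = i·h/6 — gives 6 non-empty perimeters. Each is a 8-segment closed polygon; G0 lifts to the layer z and rapids to the start vertex, then G1 traces the edges.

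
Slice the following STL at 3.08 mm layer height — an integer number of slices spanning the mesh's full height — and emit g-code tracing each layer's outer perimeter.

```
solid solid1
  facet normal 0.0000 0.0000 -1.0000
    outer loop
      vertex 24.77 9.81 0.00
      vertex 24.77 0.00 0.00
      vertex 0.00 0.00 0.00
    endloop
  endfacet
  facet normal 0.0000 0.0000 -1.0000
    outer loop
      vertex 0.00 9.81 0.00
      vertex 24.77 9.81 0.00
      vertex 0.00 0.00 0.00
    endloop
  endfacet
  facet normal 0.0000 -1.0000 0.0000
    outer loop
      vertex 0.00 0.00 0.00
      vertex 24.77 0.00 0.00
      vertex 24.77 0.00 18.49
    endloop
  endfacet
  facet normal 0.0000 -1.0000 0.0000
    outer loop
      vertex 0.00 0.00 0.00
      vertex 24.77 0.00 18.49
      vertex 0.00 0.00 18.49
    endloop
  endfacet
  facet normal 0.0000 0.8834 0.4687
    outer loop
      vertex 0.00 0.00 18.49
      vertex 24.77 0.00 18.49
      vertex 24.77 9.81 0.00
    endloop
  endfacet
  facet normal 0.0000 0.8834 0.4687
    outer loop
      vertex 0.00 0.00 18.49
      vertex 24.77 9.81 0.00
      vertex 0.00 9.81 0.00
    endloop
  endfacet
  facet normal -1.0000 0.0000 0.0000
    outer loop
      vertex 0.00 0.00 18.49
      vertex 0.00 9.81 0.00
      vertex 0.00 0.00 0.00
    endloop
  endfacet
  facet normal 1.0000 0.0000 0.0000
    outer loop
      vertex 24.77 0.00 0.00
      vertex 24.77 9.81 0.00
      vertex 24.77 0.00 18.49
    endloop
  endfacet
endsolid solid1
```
; perimeter-only toolpath
G21 ; units = mm
G90 ; absolute positioning
G28 ; home
; layer 1
G0 Z3.08
G0 X0.00 Y0.00
G1 X24.77 Y0.00
G1 X24.77 Y8.17
G1 X0.00 Y8.17
G1 X0.00 Y0.00
; layer 2
G0 Z6.16
G0 X0.00 Y0.00
G1 X24.77 Y0.00
G1 X24.77 Y6.54
G1 X0.00 Y6.54
G1 X0.00 Y0.00
; layer 3
G0 Z9.24
G0 X0.00 Y0.00
G1 X24.77 Y0.00
G1 X24.77 Y4.91
G1 X0.00 Y4.91
G1 X0.00 Y0.00
; layer 4
G0 Z12.33
G0 X0.00 Y0.00
G1 X24.77 Y0.00
G1 X24.77 Y3.27
G1 X0.00 Y3.27
G1 X0.00 Y0.00
; layer 5
G0 Z15.41
G0 X0.00 Y0.00
G1 X24.77 Y0.00
G1 X24.77 Y1.63
G1 X0.00 Y1.63
G1 X0.00 Y0.00
M2 ; end

The solid is a wedge (ramp): 24.8 × 9.81 mm base, rising to 18.5 mm along the y=0 edge and sloping linearly to z=0 at y=9.81. Slicing at Δz = 3.08 mm — 6 equal slices spanning the solid's height, so layer i sits at z = i·h/6 — gives 5 non-empty perimeters. Each is a 4-segment closed polygon; G0 lifts to the layer z and rapids to the start vertex, then G1 traces the edges. The cross-section shrinks linearly with z (the slice at the apex is degenerate and omitted).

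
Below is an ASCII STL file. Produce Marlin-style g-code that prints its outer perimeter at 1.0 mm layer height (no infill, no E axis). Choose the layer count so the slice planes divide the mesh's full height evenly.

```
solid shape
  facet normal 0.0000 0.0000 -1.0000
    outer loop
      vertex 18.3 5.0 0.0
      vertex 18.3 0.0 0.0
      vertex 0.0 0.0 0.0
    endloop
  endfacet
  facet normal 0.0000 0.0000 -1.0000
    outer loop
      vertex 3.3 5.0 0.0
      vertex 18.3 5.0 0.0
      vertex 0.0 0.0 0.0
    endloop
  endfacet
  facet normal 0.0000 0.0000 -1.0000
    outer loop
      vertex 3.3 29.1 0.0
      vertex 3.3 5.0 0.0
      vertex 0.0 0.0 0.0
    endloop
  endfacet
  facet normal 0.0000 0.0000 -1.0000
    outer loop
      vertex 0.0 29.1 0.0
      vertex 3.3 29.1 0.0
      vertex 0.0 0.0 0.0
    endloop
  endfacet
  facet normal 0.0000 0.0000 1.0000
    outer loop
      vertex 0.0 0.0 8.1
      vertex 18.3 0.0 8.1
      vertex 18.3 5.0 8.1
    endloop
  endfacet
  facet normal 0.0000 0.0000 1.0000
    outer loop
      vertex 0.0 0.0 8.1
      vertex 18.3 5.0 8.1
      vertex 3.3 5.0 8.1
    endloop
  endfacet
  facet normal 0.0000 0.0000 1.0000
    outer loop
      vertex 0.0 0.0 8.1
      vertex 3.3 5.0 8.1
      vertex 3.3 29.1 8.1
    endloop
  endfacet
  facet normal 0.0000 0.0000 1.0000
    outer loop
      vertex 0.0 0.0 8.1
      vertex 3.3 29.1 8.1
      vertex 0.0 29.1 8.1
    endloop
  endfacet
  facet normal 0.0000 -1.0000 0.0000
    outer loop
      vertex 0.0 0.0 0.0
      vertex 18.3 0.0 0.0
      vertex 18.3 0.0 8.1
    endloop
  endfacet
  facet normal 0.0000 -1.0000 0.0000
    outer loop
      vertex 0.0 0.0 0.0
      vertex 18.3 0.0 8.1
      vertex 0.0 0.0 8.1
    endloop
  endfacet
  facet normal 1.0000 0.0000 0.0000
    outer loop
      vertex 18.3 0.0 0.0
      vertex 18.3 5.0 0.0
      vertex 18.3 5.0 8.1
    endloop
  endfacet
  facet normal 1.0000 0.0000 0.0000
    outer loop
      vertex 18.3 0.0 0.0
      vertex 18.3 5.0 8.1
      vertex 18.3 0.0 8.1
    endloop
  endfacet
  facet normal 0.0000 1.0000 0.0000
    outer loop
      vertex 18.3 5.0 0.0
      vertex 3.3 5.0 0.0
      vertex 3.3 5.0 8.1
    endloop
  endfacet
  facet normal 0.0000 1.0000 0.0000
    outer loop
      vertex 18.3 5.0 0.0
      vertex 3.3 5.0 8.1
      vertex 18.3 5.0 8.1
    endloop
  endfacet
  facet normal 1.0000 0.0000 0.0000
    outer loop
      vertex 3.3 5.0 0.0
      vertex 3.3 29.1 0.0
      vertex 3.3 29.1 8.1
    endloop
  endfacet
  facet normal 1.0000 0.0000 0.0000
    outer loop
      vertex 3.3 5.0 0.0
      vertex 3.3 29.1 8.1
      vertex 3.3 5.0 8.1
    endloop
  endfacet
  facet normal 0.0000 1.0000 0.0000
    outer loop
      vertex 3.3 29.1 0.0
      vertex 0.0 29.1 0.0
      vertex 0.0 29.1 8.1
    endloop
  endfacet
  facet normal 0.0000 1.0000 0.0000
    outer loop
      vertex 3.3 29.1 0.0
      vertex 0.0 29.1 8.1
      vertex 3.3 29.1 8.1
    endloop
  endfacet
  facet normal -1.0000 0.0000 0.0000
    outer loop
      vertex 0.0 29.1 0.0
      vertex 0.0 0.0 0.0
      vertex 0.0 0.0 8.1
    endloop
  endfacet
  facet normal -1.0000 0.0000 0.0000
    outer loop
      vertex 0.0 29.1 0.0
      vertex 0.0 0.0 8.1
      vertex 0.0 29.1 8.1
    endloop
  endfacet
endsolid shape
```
; perimeter-only toolpath
G21 ; units = mm
G90 ; absolute positioning
G28 ; home
; layer 1
G0 Z1.0
G0 X0.0 Y0.0
G1 X18.3 Y0.0
G1 X18.3 Y5.0
G1 X3.3 Y5.0
G1 X3.3 Y29.1
G1 X0.0 Y29.1
G1 X0.0 Y0.0
; layer 2
G0 Z2.0
G0 X0.0 Y0.0
G1 X18.3 Y0.0
G1 X18.3 Y5.0
G1 X3.3 Y5.0
G1 X3.3 Y29.1
G1 X0.0 Y29.1
G1 X0.0 Y0.0
; layer 3
G0 Z3.0
G0 X0.0 Y0.0
G1 X18.3 Y0.0
G1 X18.3 Y5.0
G1 X3.3 Y5.0
G1 X3.3 Y29.1
G1 X0.0 Y29.1
G1 X0.0 Y0.0
; layer 4
G0 Z4.0
G0 X0.0 Y0.0
G1 X18.3 Y0.0
G1 X18.3 Y5.0
G1 X3.3 Y5.0
G1 X3.3 Y29.1
G1 X0.0 Y29.1
G1 X0.0 Y0.0
; layer 5
G0 Z5.1
G0 X0.0 Y0.0
G1 X18.3 Y0.0
G1 X18.3 Y5.0
G1 X3.3 Y5.0
G1 X3.3 Y29.1
G1 X0.0 Y29.1
G1 X0.0 Y0.0
; layer 6
G0 Z6.1
G0 X0.0 Y0.0
G1 X18.3 Y0.0
G1 X18.3 Y5.0
G1 X3.3 Y5.0
G1 X3.3 Y29.1
G1 X0.0 Y29.1
G1 X0.0 Y0.0
; layer 7
G0 Z7.1
G0 X0.0 Y0.0
G1 X18.3 Y0.0
G1 X18.3 Y5.0
G1 X3.3 Y5.0
G1 X3.3 Y29.1
G1 X0.0 Y29.1
G1 X0.0 Y0.0
; layer 8
G0 Z8.1
G0 X0.0 Y0.0
G1 X18.3 Y0.0
G1 X18.3 Y5.0
G1 X3.3 Y5.0
G1 X3.3 Y29.1
G1 X0.0 Y29.1
G1 X0.0 Y0.0
M2 ; end

The solid is an L-shaped prism: outer 18.3 × 29.1 mm, arm thicknesses ≈ 5 mm (horizontal) and 3.3 mm (vertical), extruded 8.1 mm in z. Slicing at Δz = 1.0 mm — 8 equal slices spanning the solid's height, so layer i sits at z = i·h/8 — gives 8 non-empty perimeters. Each is a 6-segment closed polygon; G0 lifts to the layer z and rapids to the start vertex, then G1 traces the edges.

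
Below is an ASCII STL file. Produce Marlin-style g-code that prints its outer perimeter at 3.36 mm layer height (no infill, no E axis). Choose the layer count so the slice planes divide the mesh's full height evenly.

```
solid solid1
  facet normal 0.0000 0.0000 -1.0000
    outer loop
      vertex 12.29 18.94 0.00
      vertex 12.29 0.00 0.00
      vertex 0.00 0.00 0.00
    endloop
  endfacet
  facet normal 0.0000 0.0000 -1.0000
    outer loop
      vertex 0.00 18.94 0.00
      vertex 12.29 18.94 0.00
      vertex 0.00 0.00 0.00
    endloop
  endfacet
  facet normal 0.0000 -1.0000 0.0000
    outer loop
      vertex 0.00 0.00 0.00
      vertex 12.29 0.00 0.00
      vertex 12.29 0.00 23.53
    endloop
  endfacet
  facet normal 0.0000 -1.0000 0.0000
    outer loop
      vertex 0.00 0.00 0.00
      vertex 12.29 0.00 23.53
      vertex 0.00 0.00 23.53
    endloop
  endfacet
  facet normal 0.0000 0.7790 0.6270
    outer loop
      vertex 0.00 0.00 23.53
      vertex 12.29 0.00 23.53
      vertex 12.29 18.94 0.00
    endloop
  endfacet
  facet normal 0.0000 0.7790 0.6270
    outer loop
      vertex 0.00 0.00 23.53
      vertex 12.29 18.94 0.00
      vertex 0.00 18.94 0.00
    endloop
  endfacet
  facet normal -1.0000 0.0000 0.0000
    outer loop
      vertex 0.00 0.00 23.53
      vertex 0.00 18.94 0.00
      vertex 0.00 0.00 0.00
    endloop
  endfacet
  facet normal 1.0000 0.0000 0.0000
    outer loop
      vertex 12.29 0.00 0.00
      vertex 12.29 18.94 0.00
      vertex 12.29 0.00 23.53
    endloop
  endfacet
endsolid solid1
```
; perimeter-only toolpath
G21 ; units = mm
G90 ; absolute positioning
G28 ; home
; layer 1
G0 Z3.36
G0 X0.00 Y0.00
G1 X12.29 Y0.00
G1 X12.29 Y16.23
G1 X0.00 Y16.23
G1 X0.00 Y0.00
; layer 2
G0 Z6.72
G0 X0.00 Y0.00
G1 X12.29 Y0.00
G1 X12.29 Y13.53
G1 X0.00 Y13.53
G1 X0.00 Y0.00
; layer 3
G0 Z10.08
G0 X0.00 Y0.00
G1 X12.29 Y0.00
G1 X12.29 Y10.82
G1 X0.00 Y10.82
G1 X0.00 Y0.00
; layer 4
G0 Z13.45
G0 X0.00 Y0.00
G1 X12.29 Y0.00
G1 X12.29 Y8.12
G1 X0.00 Y8.12
G1 X0.00 Y0.00
; layer 5
G0 Z16.81
G0 X0.00 Y0.00
G1 X12.29 Y0.00
G1 X12.29 Y5.41
G1 X0.00 Y5.41
G1 X0.00 Y0.00
; layer 6
G0 Z20.17
G0 X0.00 Y0.00
G1 X12.29 Y0.00
G1 X12.29 Y2.71
G1 X0.00 Y2.71
G1 X0.00 Y0.00
M2 ; end

The solid is a wedge (ramp): 12.3 × 18.9 mm base, rising to 23.5 mm along the y=0 edge and sloping linearly to z=0 at y=18.9. Slicing at Δz = 3.36 mm — 7 equal slices spanning the solid's height, so layer i sits at z = i·h/7 — gives 6 non-empty perimeters. Each is a 4-segment closed polygon; G0 lifts to the layer z and rapids to the start vertex, then G1 traces the edges. The cross-section shrinks linearly with z (the slice at the apex is degenerate and omitted).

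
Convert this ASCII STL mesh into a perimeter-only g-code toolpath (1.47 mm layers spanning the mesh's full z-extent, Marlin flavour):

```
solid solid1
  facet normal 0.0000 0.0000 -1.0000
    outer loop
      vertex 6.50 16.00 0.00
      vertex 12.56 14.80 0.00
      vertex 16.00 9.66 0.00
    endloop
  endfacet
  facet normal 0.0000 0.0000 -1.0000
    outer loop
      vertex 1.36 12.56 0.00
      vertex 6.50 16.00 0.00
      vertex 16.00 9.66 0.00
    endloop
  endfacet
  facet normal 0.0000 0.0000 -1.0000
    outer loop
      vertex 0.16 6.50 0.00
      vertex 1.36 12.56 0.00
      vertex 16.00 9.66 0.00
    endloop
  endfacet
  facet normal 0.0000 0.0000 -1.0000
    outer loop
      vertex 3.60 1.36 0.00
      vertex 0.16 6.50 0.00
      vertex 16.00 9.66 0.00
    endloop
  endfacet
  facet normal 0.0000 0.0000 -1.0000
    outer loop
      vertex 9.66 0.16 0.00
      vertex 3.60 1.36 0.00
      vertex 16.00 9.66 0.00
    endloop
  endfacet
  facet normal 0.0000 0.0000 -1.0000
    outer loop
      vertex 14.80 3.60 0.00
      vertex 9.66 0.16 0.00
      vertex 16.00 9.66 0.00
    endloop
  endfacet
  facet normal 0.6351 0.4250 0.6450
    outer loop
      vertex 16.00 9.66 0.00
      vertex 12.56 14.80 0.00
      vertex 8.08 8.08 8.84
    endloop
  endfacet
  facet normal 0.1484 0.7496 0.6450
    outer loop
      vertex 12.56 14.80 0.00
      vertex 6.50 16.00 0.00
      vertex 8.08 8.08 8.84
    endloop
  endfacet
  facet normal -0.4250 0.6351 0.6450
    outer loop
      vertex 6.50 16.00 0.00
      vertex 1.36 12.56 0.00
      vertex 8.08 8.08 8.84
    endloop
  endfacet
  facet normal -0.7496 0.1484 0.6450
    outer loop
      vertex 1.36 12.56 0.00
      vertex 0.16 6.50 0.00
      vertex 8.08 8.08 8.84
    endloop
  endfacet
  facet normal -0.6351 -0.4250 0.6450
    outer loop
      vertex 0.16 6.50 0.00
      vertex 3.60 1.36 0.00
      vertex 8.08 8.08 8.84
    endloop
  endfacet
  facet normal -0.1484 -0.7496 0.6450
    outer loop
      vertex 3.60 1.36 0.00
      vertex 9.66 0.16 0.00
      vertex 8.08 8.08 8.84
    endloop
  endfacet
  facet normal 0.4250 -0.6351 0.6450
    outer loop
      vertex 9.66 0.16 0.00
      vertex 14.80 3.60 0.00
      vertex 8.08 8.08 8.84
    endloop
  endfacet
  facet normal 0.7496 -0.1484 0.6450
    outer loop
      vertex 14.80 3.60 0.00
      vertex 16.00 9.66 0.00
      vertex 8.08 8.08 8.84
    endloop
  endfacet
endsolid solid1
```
; perimeter-only toolpath
G21 ; units = mm
G90 ; absolute positioning
G28 ; home
; layer 1
G0 Z1.47
G0 X14.68 Y9.40
G1 X11.81 Y13.68
G1 X6.76 Y14.68
G1 X2.48 Y11.81
G1 X1.48 Y6.76
G1 X4.35 Y2.48
G1 X9.40 Y1.48
G1 X13.68 Y4.35
G1 X14.68 Y9.40
; layer 2
G0 Z2.95
G0 X13.36 Y9.13
G1 X11.07 Y12.56
G1 X7.03 Y13.36
G1 X3.60 Y11.07
G1 X2.80 Y7.03
G1 X5.09 Y3.60
G1 X9.13 Y2.80
G1 X12.56 Y5.09
G1 X13.36 Y9.13
; layer 3
G0 Z4.42
G0 X12.04 Y8.87
G1 X10.32 Y11.44
G1 X7.29 Y12.04
G1 X4.72 Y10.32
G1 X4.12 Y7.29
G1 X5.84 Y4.72
G1 X8.87 Y4.12
G1 X11.44 Y5.84
G1 X12.04 Y8.87
; layer 4
G0 Z5.89
G0 X10.72 Y8.61
G1 X9.57 Y10.32
G1 X7.55 Y10.72
G1 X5.84 Y9.57
G1 X5.44 Y7.55
G1 X6.59 Y5.84
G1 X8.61 Y5.44
G1 X10.32 Y6.59
G1 X10.72 Y8.61
; layer 5
G0 Z7.37
G0 X9.40 Y8.34
G1 X8.83 Y9.20
G1 X7.82 Y9.40
G1 X6.96 Y8.83
G1 X6.76 Y7.82
G1 X7.33 Y6.96
G1 X8.34 Y6.76
G1 X9.20 Y7.33
G1 X9.40 Y8.34
M2 ; end

The solid is a regular 8-sided pyramid, base circumscribed radius ≈ 8.08 mm, apex at z ≈ 8.84 mm. Slicing at Δz = 1.47 mm — 6 equal slices spanning the solid's height, so layer i sits at z = i·h/6 — gives 5 non-empty perimeters. Each is a 8-segment closed polygon; G0 lifts to the layer z and rapids to the start vertex, then G1 traces the edges. The cross-section shrinks linearly with z (the slice at the apex is degenerate and omitted).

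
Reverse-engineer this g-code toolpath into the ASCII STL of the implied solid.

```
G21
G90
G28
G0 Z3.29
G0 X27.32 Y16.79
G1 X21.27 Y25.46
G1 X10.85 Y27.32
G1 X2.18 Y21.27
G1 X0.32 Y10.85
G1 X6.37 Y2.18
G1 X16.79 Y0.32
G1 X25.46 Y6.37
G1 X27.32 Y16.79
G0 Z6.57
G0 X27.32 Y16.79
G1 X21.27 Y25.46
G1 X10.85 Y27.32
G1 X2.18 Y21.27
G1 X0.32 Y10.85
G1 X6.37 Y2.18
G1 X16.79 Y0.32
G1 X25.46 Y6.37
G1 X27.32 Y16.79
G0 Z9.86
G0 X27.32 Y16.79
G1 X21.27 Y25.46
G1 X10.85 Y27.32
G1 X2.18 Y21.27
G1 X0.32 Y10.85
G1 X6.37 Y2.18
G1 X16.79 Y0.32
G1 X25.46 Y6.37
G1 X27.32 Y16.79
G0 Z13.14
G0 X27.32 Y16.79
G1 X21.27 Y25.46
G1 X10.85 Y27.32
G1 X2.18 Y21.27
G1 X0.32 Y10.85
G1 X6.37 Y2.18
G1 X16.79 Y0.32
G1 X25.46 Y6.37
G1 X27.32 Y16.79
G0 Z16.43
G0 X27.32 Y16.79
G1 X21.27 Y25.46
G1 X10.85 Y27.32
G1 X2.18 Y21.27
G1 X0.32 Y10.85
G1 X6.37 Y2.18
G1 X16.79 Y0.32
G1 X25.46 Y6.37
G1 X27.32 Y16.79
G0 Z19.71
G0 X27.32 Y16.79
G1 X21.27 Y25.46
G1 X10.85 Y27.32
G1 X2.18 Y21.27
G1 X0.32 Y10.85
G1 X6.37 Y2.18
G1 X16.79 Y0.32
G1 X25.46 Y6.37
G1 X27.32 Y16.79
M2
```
solid part
  facet normal 0.0000 0.0000 -1.0000
    outer loop
      vertex 10.85 27.32 0.00
      vertex 21.27 25.46 0.00
      vertex 27.32 16.79 0.00
    endloop
  endfacet
  facet normal 0.0000 0.0000 -1.0000
    outer loop
      vertex 2.18 21.27 0.00
      vertex 10.85 27.32 0.00
      vertex 27.32 16.79 0.00
    endloop
  endfacet
  facet normal 0.0000 0.0000 -1.0000
    outer loop
      vertex 0.32 10.85 0.00
      vertex 2.18 21.27 0.00
      vertex 27.32 16.79 0.00
    endloop
  endfacet
  facet normal 0.0000 0.0000 -1.0000
    outer loop
      vertex 6.37 2.18 0.00
      vertex 0.32 10.85 0.00
      vertex 27.32 16.79 0.00
    endloop
  endfacet
  facet normal 0.0000 0.0000 -1.0000
    outer loop
      vertex 16.79 0.32 0.00
      vertex 6.37 2.18 0.00
      vertex 27.32 16.79 0.00
    endloop
  endfacet
  facet normal 0.0000 0.0000 -1.0000
    outer loop
      vertex 25.46 6.37 0.00
      vertex 16.79 0.32 0.00
      vertex 27.32 16.79 0.00
    endloop
  endfacet
  facet normal 0.0000 0.0000 1.0000
    outer loop
      vertex 27.32 16.79 19.71
      vertex 21.27 25.46 19.71
      vertex 10.85 27.32 19.71
    endloop
  endfacet
  facet normal 0.0000 0.0000 1.0000
    outer loop
      vertex 27.32 16.79 19.71
      vertex 10.85 27.32 19.71
      vertex 2.18 21.27 19.71
    endloop
  endfacet
  facet normal 0.0000 0.0000 1.0000
    outer loop
      vertex 27.32 16.79 19.71
      vertex 2.18 21.27 19.71
      vertex 0.32 10.85 19.71
    endloop
  endfacet
  facet normal 0.0000 0.0000 1.0000
    outer loop
      vertex 27.32 16.79 19.71
      vertex 0.32 10.85 19.71
      vertex 6.37 2.18 19.71
    endloop
  endfacet
  facet normal 0.0000 0.0000 1.0000
    outer loop
      vertex 27.32 16.79 19.71
      vertex 6.37 2.18 19.71
      vertex 16.79 0.32 19.71
    endloop
  endfacet
  facet normal 0.0000 0.0000 1.0000
    outer loop
      vertex 27.32 16.79 19.71
      vertex 16.79 0.32 19.71
      vertex 25.46 6.37 19.71
    endloop
  endfacet
  facet normal 0.8201 0.5723 0.0000
    outer loop
      vertex 27.32 16.79 0.00
      vertex 21.27 25.46 0.00
      vertex 21.27 25.46 19.71
    endloop
  endfacet
  facet normal 0.8201 0.5723 0.0000
    outer loop
      vertex 27.32 16.79 0.00
      vertex 21.27 25.46 19.71
      vertex 27.32 16.79 19.71
    endloop
  endfacet
  facet normal 0.1757 0.9844 0.0000
    outer loop
      vertex 21.27 25.46 0.00
      vertex 10.85 27.32 0.00
      vertex 10.85 27.32 19.71
    endloop
  endfacet
  facet normal 0.1757 0.9844 0.0000
    outer loop
      vertex 21.27 25.46 0.00
      vertex 10.85 27.32 19.71
      vertex 21.27 25.46 19.71
    endloop
  endfacet
  facet normal -0.5723 0.8201 0.0000
    outer loop
      vertex 10.85 27.32 0.00
      vertex 2.18 21.27 0.00
      vertex 2.18 21.27 19.71
    endloop
  endfacet
  facet normal -0.5723 0.8201 0.0000
    outer loop
      vertex 10.85 27.32 0.00
      vertex 2.18 21.27 19.71
      vertex 10.85 27.32 19.71
    endloop
  endfacet
  facet normal -0.9844 0.1757 0.0000
    outer loop
      vertex 2.18 21.27 0.00
      vertex 0.32 10.85 0.00
      vertex 0.32 10.85 19.71
    endloop
  endfacet
  facet normal -0.9844 0.1757 0.0000
    outer loop
      vertex 2.18 21.27 0.00
      vertex 0.32 10.85 19.71
      vertex 2.18 21.27 19.71
    endloop
  endfacet
  facet normal -0.8201 -0.5723 0.0000
    outer loop
      vertex 0.32 10.85 0.00
      vertex 6.37 2.18 0.00
      vertex 6.37 2.18 19.71
    endloop
  endfacet
  facet normal -0.8201 -0.5723 0.0000
    outer loop
      vertex 0.32 10.85 0.00
      vertex 6.37 2.18 19.71
      vertex 0.32 10.85 19.71
    endloop
  endfacet
  facet normal -0.1757 -0.9844 0.0000
    outer loop
      vertex 6.37 2.18 0.00
      vertex 16.79 0.32 0.00
      vertex 16.79 0.32 19.71
    endloop
  endfacet
  facet normal -0.1757 -0.9844 0.0000
    outer loop
      vertex 6.37 2.18 0.00
      vertex 16.79 0.32 19.71
      vertex 6.37 2.18 19.71
    endloop
  endfacet
  facet normal 0.5723 -0.8201 0.0000
    outer loop
      vertex 16.79 0.32 0.00
      vertex 25.46 6.37 0.00
      vertex 25.46 6.37 19.71
    endloop
  endfacet
  facet normal 0.5723 -0.8201 0.0000
    outer loop
      vertex 16.79 0.32 0.00
      vertex 25.46 6.37 19.71
      vertex 16.79 0.32 19.71
    endloop
  endfacet
  facet normal 0.9844 -0.1757 0.0000
    outer loop
      vertex 25.46 6.37 0.00
      vertex 27.32 16.79 0.00
      vertex 27.32 16.79 19.71
    endloop
  endfacet
  facet normal 0.9844 -0.1757 0.0000
    outer loop
      vertex 25.46 6.37 0.00
      vertex 27.32 16.79 19.71
      vertex 25.46 6.37 19.71
    endloop
  endfacet
endsolid part

The G0 Z moves step by Δz≈3.29 mm. Every layer's G1 loop is the same polygon, so the solid is a straight extrusion of it from z=0 to z≈19.7. Closing with flat bottom and top caps and triangulating gives 28 facets — a regular 8-sided prism (a cylinder approximated with 8 flat sides), circumscribed radius ≈ 13.8 mm, height ≈ 19.7 mm.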